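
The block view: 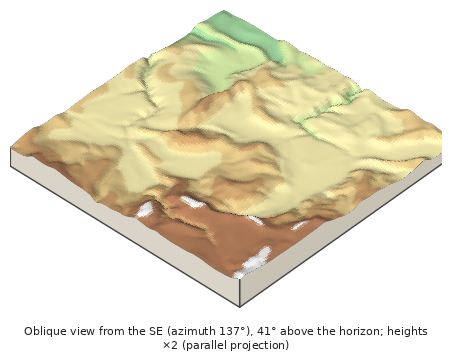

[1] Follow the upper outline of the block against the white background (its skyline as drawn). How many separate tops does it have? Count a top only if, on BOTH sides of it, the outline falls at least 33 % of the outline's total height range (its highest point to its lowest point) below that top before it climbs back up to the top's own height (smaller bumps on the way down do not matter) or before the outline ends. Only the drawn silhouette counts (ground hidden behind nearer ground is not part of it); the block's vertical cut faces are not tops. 1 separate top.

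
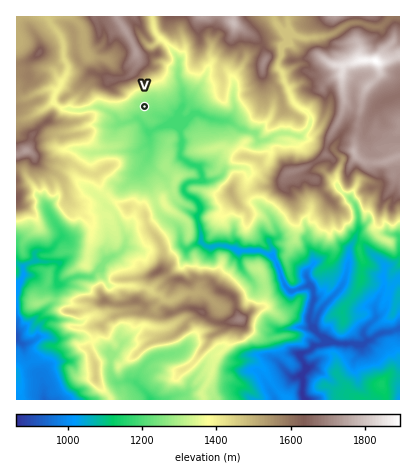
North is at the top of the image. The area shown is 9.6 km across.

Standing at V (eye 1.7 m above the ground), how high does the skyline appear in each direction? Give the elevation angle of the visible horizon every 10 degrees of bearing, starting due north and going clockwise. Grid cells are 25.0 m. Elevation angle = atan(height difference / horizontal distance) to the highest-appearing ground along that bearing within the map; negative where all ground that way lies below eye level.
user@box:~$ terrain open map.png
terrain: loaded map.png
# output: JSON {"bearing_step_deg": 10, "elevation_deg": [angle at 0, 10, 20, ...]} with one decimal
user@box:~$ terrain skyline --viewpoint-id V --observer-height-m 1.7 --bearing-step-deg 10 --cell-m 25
{"bearing_step_deg": 10, "elevation_deg": [21.4, 18.9, 15.3, 10.3, 9.6, 9.4, 6.9, 8.3, 6.6, 5.7, 5.3, 5.6, 5.9, 4.1, 3.3, 1.7, 3.9, 4.5, 3.9, 3.9, 2.9, 6.1, 4.7, 4.8, 6.3, 8.7, 8.4, 6.5, 10.4, 18.8, 22.3, 22.6, 24.6, 26.2, 26.6, 24.7]}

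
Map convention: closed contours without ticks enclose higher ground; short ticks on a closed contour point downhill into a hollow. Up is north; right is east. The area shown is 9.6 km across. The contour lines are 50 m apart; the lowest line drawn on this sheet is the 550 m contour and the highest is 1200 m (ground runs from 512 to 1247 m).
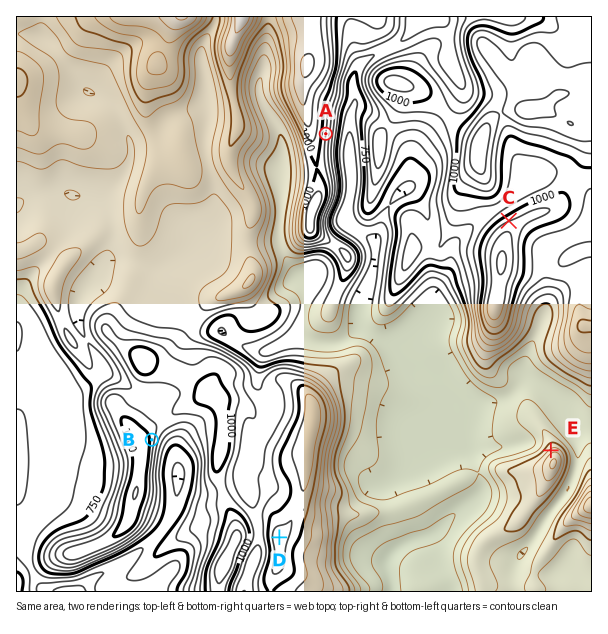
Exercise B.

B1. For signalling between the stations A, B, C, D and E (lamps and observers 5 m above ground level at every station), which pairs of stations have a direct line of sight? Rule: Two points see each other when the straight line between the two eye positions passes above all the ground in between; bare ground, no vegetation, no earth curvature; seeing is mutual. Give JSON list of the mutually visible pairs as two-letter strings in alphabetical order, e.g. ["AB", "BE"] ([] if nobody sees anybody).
["AC", "AE", "BD", "DE"]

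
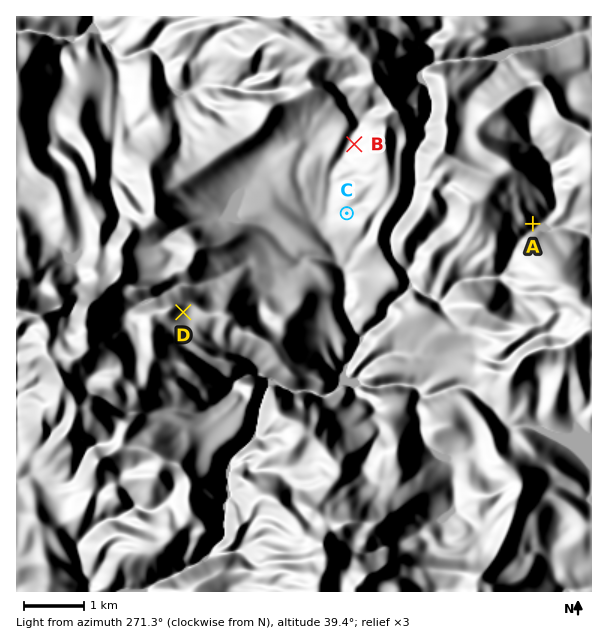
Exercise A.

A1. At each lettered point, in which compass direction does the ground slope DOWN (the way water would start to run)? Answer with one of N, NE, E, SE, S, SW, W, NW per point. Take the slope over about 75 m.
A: SE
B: W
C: W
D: SE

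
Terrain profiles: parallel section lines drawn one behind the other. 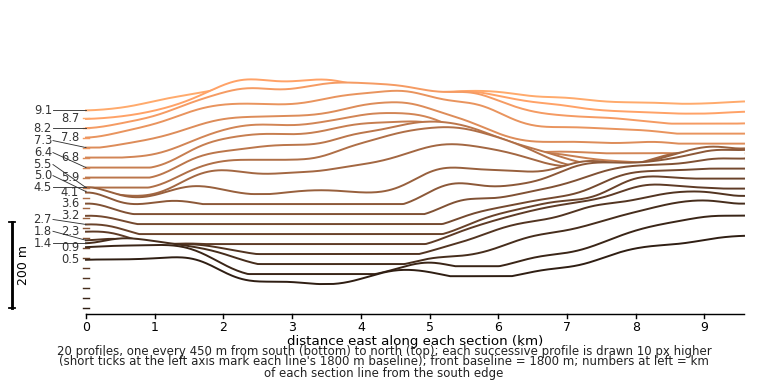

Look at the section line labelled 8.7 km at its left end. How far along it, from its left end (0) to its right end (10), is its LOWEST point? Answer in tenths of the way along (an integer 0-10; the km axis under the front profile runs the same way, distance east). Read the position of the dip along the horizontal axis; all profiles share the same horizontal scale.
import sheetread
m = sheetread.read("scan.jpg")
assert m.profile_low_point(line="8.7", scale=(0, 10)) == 0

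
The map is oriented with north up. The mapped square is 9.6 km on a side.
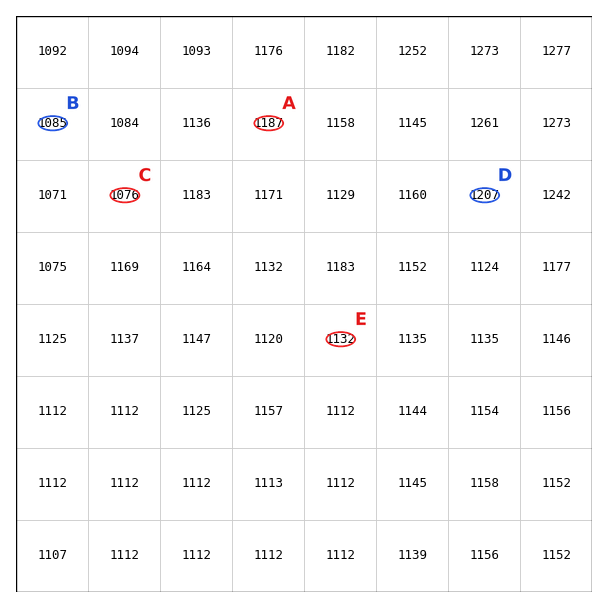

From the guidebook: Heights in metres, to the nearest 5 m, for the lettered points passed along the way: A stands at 1185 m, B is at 1085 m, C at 1075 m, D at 1205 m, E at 1130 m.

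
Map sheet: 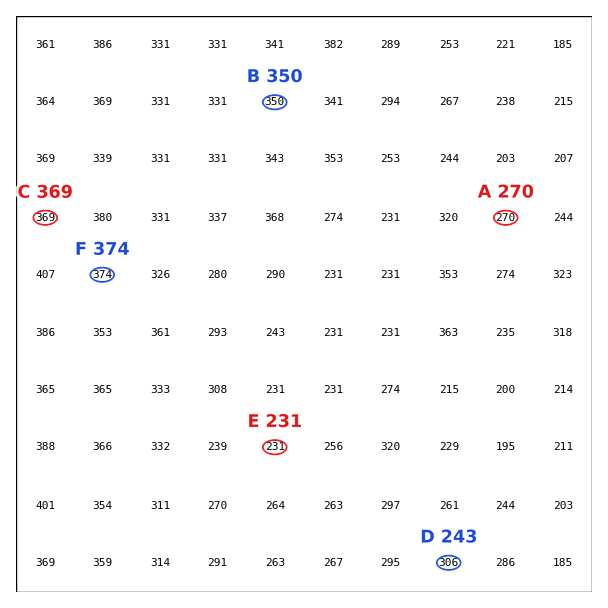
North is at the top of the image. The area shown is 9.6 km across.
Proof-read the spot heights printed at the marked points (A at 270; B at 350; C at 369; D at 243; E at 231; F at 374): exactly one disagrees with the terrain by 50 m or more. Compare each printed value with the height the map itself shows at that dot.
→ D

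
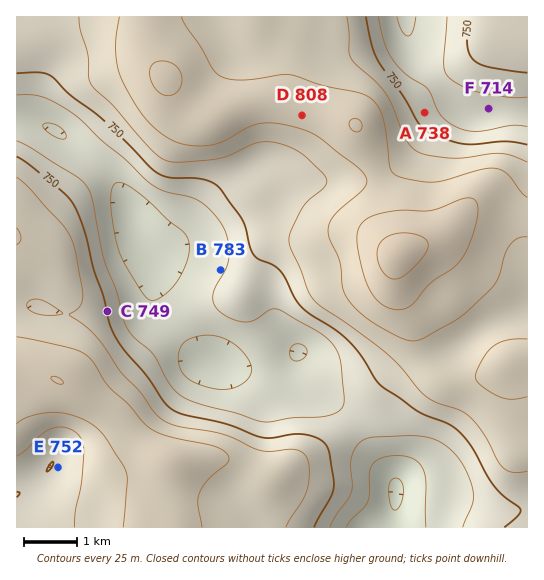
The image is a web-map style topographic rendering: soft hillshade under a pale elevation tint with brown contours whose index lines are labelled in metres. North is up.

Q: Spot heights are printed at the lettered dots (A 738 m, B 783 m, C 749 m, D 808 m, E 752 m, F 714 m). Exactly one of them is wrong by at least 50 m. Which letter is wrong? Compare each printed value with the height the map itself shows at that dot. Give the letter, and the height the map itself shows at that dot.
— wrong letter B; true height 721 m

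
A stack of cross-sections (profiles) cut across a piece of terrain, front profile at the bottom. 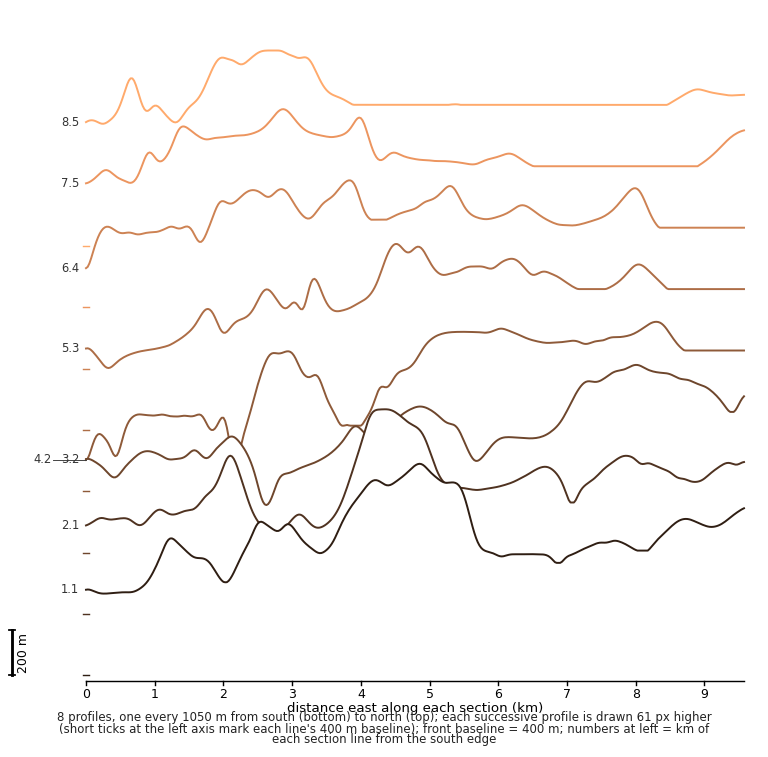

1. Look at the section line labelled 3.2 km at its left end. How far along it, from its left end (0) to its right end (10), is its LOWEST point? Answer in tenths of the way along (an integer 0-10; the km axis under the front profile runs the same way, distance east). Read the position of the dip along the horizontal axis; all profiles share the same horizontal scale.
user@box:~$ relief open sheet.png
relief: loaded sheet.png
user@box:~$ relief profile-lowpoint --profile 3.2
3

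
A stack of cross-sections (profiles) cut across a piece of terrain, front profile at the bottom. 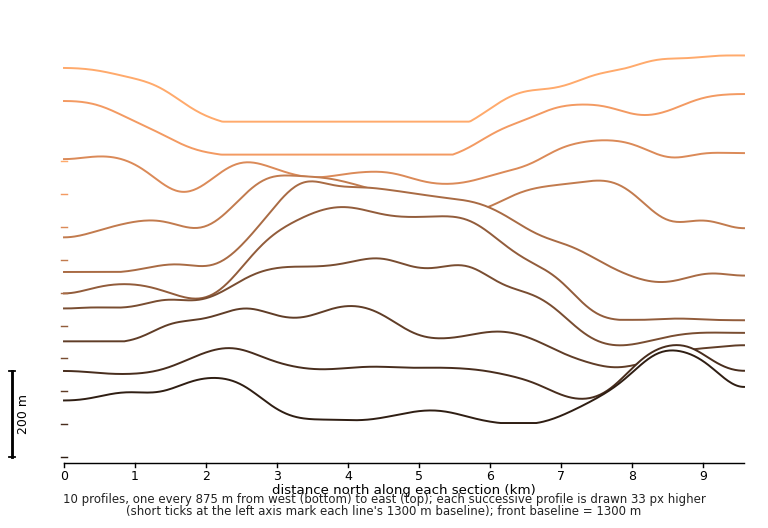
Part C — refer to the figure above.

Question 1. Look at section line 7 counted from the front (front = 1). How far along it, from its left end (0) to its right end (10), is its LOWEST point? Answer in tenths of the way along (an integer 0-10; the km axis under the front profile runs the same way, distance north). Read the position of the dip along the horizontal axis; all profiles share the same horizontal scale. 0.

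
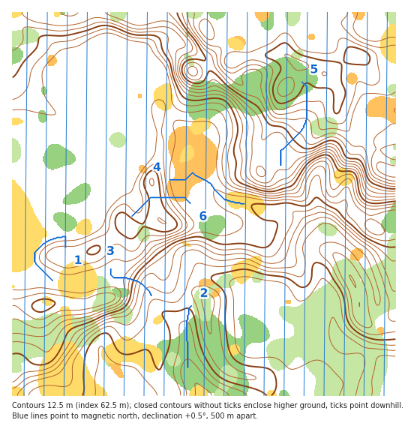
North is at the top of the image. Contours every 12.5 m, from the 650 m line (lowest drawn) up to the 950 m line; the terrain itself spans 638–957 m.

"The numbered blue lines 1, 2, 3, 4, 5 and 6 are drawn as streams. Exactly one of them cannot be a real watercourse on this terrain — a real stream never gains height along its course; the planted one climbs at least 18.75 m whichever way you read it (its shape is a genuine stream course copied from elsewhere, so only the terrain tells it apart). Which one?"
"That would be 6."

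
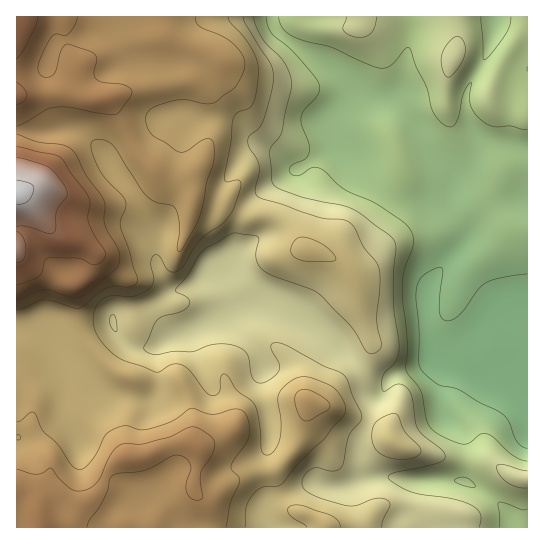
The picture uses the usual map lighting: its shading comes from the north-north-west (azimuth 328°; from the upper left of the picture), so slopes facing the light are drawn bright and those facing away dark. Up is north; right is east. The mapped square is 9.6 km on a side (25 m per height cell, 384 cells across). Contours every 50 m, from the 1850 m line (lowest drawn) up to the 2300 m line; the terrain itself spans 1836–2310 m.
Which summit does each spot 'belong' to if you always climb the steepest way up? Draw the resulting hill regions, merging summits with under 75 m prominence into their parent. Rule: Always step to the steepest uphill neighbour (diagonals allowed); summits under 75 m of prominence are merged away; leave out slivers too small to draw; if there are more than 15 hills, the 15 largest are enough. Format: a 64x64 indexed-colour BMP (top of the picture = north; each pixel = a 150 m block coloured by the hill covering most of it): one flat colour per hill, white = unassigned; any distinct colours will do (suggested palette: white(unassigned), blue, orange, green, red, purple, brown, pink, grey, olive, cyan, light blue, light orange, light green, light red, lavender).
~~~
<image width="64" height="64" href="data:image/bmp;base64,Qk12CAAAAAAAAHYAAAAoAAAAQAAAAEAAAAABAAQAAAAAAAAIAAATCwAAEwsAABAAAAAAAAAA////ALR3HwAOf/8ALKAsACgn1gC9Z5QAS1aMAMJ34wB/f38AIr28AM++FwDox64AeLv/AIrfmACWmP8A1bDFACIiIiIiIiIiIiIiIiIiIiERERERERERERERERERERERIiIiIiIiIiIiIiIiIiIiIREREREREREREREREREREREiIiIiIiIiIiIiIiIiIiIhERERERERERERERERERERESIiIiIiIiIiIiIiIiIiIiIRERERERERERERERERERERIiIiIiIiIiIiIiIiIiIiIiIREREREREREREREREREREiIiIiIiIiIiIiIiIiIiIiIiIhIiIRERERERERERERESIiIiIiIiIiIiIiIiIiIiIiIiIiIiIRERERERERERERIiIiIiIiIiIiIiIiIiIiIiIiIiIiIREREREREREREREiIiIiIiIiIiIiIiIiIiIiIiIiIiIhERERERERERERESIiIiIiIiIiIiIiIiIiIiIiIiIiIiERERERERERERERIiIiIiIiIiIiIiIiIiIiIiIiIiIiIREREREREREREREiIiIiIiIiIiIiIiIiIiIiIiIiIiIhERERERERERERESIiIiIiIiIiIiIiIiIiIiIiIiIiIiIRERERERERERERIiIiIiIiIiIiIiIiIiIiIiIiIiIiIhEREREREREREREiIiIiIiIiIiIiIiIiIiIiIiIiIiIiERERERERERERESIiIiIiIiIiIiIiIiIiIiIiIiIiIiIhERERERERERERIiIiIiIiERESIiIiIiIiIiIiIiIiIiEREREREREREREiIiIiIhEREREiIiIiIiIiIiIiIiIiERERERERERERESIiIiIhERERESIiIiIiIiIiIiIiIiERERERERERERERIiIiIhERERERIiIiIiIiIiIiIiIiIREREREREREREREiIiIhEREREREiIiIiIiIiIiIiIiIRERERERERERERESIiIhERERERESIiIiIiIiIiIiIiIRERERERERERERERIiIiERERERERIiIiIiIiIiIiIiIhEREREREREREREREiIiERERERERESIiIiIiIiIiIiIhERERERERERERERESIiIRERERERERESIiIiIiIiIiIhERERERERERERERERERERERERERERERERIiIiIiIiIhERERERERERERERERERERERERERERERERERIiIiIiIRERERERERERERERERERERERERERERERERERERIiIiERERERERERERERERERERERERERERERERERERERERERERERERERERERERERERERERERERERERERERERERERERERERERERERERERERERERERERERERERERERERERERERERERERERERERERERERERERERERERERERERERERERERERERERERERERERERERERERERERERERERERERERERERERERERERERERERERERERERERERERERERERERERERERERERERERERERERERERERERERERERERERERERERERERERERERERERERERERERERERERERERERERERERERERERERERERERERERERERERERERERERERERERERERERERERERERERERERERERERERERERERERERERERERERERERERERERERERERERERERERERERERERERERERERERERERERERERERERERERERERERERERERERERERERERERERERERERERERERERERERERERERERERERERERERERERERERERERERERERERERERERERERERERERERERERERERERERERERERERERERERERERERERERERERERERERERERERERERERERERERERERERERERERERERERERERERERERERERERERERERERERERERERERERERERERERERERERERERERERERERERERERERERERERERERERERERERERERERERERERERERERERERERERERERERERERERERERERERERERETMRERERERERERERERERERERERERERERERERERERERETMzMRERERERERERERERERERERERERERERERERERERETMzMzERERERERERERERERERERERERERERERERERERETMzMzMxEREREREREREREREREREREREREREREREzMzMzMzMzMzMRERERERERERERERERERERERERERERETMzMzMzMzMzMzMRERERERERERERERERERERERERERERMzMzMzMzMzMzMxEREREREREREREREREREREREREREREzMzMzMzMzMzMzERERERERERERERERERERERERERERETMzMzMzMzMzMzMRERERERERERERERERERERERERERERMzMzMzMzMzMzMREREREREREREREREREREREREREREREzMzMzMzMzMzMxERERERERERERERERERERERERERERETMzMzMzMzMzMzERERERERERERERERERERERERERERERMzMzMzMzMxEREREREREREREREREREREREREREREREREzMzMzMzMxERERERERERERERERERERERERERERERERETMzMzMzMzERERERERERERERERERERERERERERERERERMzMzMzMzEREREREREREREREREREREREREREREREREREzMzMzMzMRERERERERERERERERERERERERERERERERETMzMzMzMxERERERERERERERERERERERERERERERERER"/>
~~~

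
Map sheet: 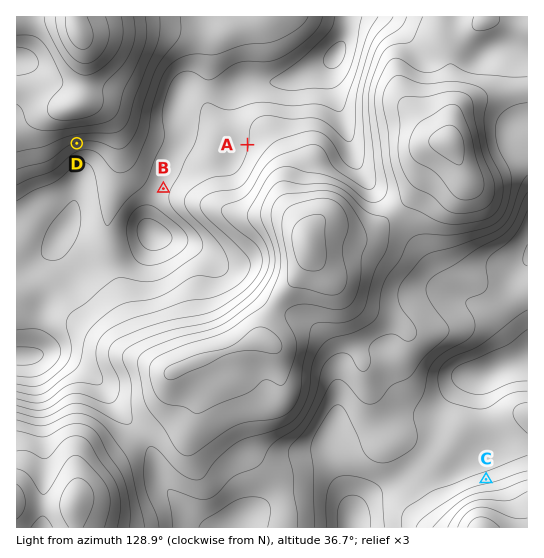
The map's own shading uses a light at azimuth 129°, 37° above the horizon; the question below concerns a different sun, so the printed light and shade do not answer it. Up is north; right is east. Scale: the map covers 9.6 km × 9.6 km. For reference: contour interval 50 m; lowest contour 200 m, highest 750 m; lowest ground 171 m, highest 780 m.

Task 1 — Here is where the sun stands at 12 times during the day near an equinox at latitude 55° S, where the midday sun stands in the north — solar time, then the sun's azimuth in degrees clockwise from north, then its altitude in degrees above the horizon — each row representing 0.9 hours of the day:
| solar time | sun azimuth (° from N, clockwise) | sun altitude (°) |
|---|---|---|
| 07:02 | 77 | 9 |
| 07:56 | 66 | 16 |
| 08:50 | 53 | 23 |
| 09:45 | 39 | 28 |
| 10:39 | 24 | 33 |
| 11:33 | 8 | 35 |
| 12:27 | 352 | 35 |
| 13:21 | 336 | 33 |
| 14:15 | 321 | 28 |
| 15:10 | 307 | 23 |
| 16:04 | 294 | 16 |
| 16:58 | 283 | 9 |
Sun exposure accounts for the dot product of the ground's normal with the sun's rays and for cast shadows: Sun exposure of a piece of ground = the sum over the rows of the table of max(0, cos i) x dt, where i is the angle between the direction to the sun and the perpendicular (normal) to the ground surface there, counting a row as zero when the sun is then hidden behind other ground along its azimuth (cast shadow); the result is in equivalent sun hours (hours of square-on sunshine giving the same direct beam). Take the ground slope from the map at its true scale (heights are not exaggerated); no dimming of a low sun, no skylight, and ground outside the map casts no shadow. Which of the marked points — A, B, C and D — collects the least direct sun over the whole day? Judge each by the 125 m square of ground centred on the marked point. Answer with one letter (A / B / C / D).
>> C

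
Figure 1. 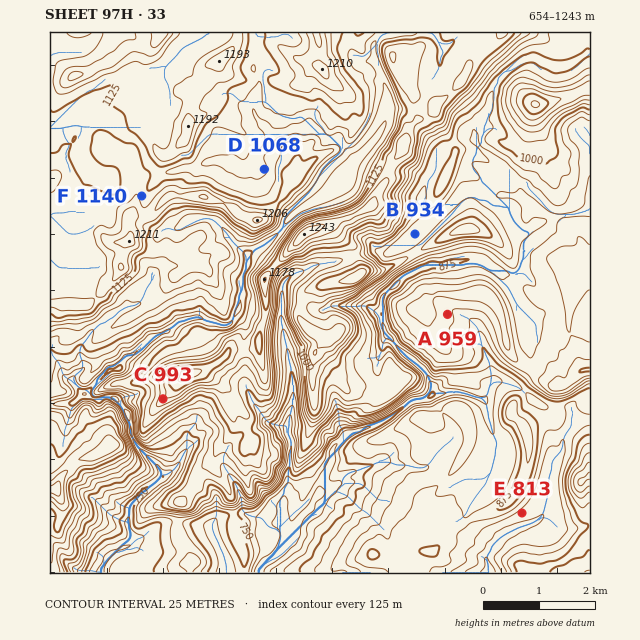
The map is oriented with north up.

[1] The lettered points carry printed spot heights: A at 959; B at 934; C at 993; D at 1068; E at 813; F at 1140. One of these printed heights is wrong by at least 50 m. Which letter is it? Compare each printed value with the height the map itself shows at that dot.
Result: C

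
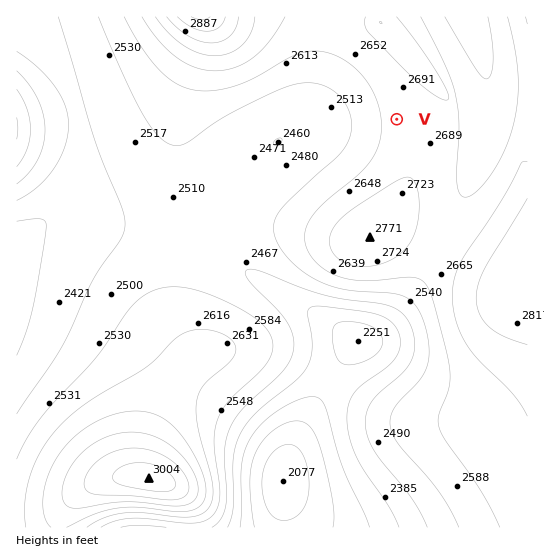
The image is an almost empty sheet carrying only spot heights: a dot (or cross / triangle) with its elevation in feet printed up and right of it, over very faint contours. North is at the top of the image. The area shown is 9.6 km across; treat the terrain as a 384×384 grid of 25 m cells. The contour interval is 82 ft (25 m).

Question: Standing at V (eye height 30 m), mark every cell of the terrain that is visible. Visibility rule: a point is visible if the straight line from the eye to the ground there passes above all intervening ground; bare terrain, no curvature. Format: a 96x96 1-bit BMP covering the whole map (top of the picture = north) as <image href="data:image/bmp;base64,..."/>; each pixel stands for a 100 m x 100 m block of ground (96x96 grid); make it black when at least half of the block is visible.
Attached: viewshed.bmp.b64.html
<image width="96" height="96" href="data:image/bmp;base64,Qk2+BAAAAAAAAD4AAAAoAAAAYAAAAGAAAAABAAEAAAAAAIAEAAATCwAAEwsAAAIAAAAAAAAA////AAAAAAAAAAAAAAAAAAAAAAQAAAAAAAAAAAAAAAAAAAAAAAAAAAAAAAAAAAAAAAAAAAAAAAAAAAAAAAAAAAAAAAAAAAAAMAAAAAAAAAAAAAAA8AAAAAAAAAAAAAAD+AAAAAAAAAAAAAAf+AAAAAAAAAAAAAD/8AAAAAAAAAAAAB//8AAAAAAAACAAAf//8AAAAAAAAGAAB///8AAAAAAAAMAAD///8AAAAAAAAcAAH///8AAAAAAAA8AAP///8AAAAAAAD4AAP///8AAAAAAAP4AAf///8AAAAAAA/wAA////8AAAAAAA/wAA////8AAAAAAA/wAA////8AAAAAAA/gAB////+AAAAAAA/gAB////+AAAAAAA/AAB////+AAAAAAAfAAB////+AAAAAAAeAAB////+AAAAAAAeAAA////+AAAAAAAeAAA////+AAAAAAAcAAAf///+AAAAAAAcAAAH////gAAAAAAYAAAD////8AAAAAAYAAAA////+AAAAAAYAAAAf///+AAAAAAQAAAAH////AAAAAAQAAAAD////AAAAAAQAAAAA////AAAAAAQAAAAA////AAAAAAwAAAAA////AAAAAA4AAAAA////AAAAAA8AAAAA///+AAAAAA/AAAAB///+AAAAAA/gAAAD///+AAAAAA/wAAAD///8AAAAAB/8AAAH///8AAAAAB/+AAAP///4AAAAAB//AAAf///4AAAAAB//gAAf///4AAAAAB//wAA////4AAAAAB//4AB////4AAAAAB//4AD////4AAAAAB//8AH////4AAAAAB//8AP////4AAAAAB//8Af////8AAAAAB//8A/////8AAAAAB//8D/////+AAB8AB//8D//////gAP/wB///AP/////+D//8B///gA/////////+B///wAD/////////B///4AAP////////h///4AAD////////x///8AAB////////4///+AAB////////8P//+AAB////////8H///AAB////////8H///AAB////////8D///gAB////////+B///gAB////////+A///gAB////////+A///gAB////////+Af//wAB////////+Af//wAB////////+AP//wAB////////+AP//wAB////////+AH//gAB////////+AH//gAA////////+AH//gAA////////+AD//gAAf///////+AD//AAAf///////+AD//AAAP///////4AD/+AAAH///////wAD/8AAAD///////gAD/4AAAB///////AAD/wAAAA//////+AAD/gAAAAf/////8AgD/AAAAAf/////4BAD+AAAAAP/////4DAH8AAAAAP/////wCAH8AAAAAP/////gGAH8AAAAAP/////AMAP8AAAAAP////+AYAP8AAAAAP////8A4AP8AAAAAP////4AwAP8AAAAAP////4BgAP8AAAAAP////4DAAP8AAAAAf////4HAAf8="/>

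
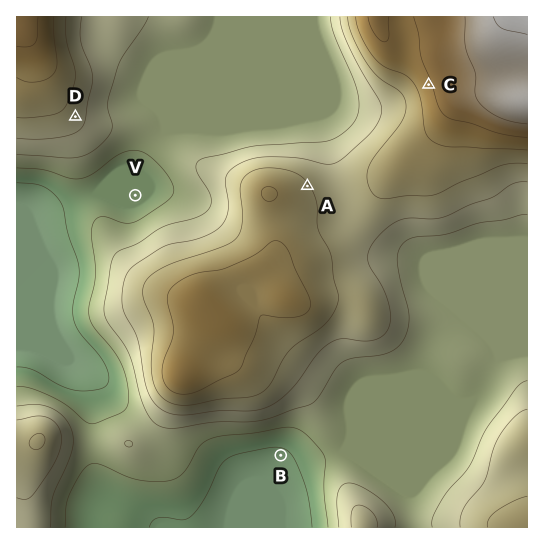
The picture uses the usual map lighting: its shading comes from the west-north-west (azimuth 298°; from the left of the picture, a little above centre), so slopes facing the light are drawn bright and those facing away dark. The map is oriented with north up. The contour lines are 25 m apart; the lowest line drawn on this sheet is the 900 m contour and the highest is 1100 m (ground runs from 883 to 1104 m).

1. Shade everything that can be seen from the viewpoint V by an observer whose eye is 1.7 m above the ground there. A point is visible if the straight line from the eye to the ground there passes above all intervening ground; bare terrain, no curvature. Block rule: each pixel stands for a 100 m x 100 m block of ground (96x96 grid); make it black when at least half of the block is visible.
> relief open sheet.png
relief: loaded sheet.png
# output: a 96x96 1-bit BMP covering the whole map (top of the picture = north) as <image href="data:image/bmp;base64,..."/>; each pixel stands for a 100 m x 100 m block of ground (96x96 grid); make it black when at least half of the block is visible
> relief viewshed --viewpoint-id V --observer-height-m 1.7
<image width="96" height="96" href="data:image/bmp;base64,Qk2+BAAAAAAAAD4AAAAoAAAAYAAAAGAAAAABAAEAAAAAAIAEAAATCwAAEwsAAAIAAAAAAAAA////AAAAAAAAAAAAAAAAAAAAAAAAAAAAAAAAAAAAAAAAAAAAAAAAAAAAAAAAAAAAAAAAAAAAAAAAAAAAAAAAAAAAAAAAAAAAAAAAAAAAAAAAAAAAAAAAAAAAAAAAAAAAAAAAAAAAAAAAAAAAAAAAAAAAAAAAAAAAAAAAAAAAAAAAAAAAAAAAAAAAAAAAAAAAAAAAAAAAAAAAAAAAAAAAAAAAAAAAAAAAAAAAAAAAAAAAAAAAAAAAAAAAAAAAAAAAAAAAAAAAAAAAAAAAAAAAAAAAAAAAAAAAAAAAAAAAAAAAAAAAAAAAAAAAAAAAAAAAAAAAAAAAAAAAAAAAAAAAAAAAAAAAAAAAAAAAAAAAAAAAAAAAAAAAAAAAAAAAAAAAAAAAAAAAAAAAAAAAAAAAAAAAAAAAAAAAAAAAAAAAAAAAAAAAAAAAAAAAAAAAAAAAAAAAAAAAAAAAAAAAAAAAAAAAAAAAAAAAAAAAAAAAAAAAAAAAAAAAAAAAAAAAAAAAAAAAAAAAAAAAAAAAAAAAAAAAAAAAAAAAAAAAAAAAAAAAAAAAAAAAAAAAAAAAAAAAAAAAAAAAAAAAAAAAAAAAAAAAAAAAAAAAAAAAAAAAAAAAAAAAAAAAAAAAAAAAAAAAAAAAAAAAAAAAAAAAAAAAAAAAAAAAAAAAAAAAAAAAAAAAAAAAAAAAAAAAAAAAAAAAAAAAAAAAAAAAAAAAAAAAAAAAAAAAAAAAAAAAAAAAAAAAAAAOAAAAAAAAAAAAAAH/gAAAAAAAAAAAAAf/4AAAAAAAAAAAAA//+AAAAAAAAAAAAA///wAAAAAAAAAAAB///+AAAAAAAAAAAB////AAAAAAAAAAAD////gAAAAAAAAAAD////gAAAAAAAAAAH////gAAAAAAAAAAP////gAAAAAAAAAAP////gAAAAAAAAAAP////gAAAAAAAAAAf////gAAAAAAAAAAf////gAAAAAAAAAAf////gAAAAAAAAAB/////gAAAAAAAAAD/////gAAAAAAAAAH/////gAAAAAAAAAP/////AAAAAAAAAAP/////AAAAAAAAAAf///4OAAAAAAAADA////gAAAAAAAAAD////+AAAAAAAAAAD////wAAAAAAAAAAD////AAAAAAAAAAAD////AAAAAAAAAAAD///+AAAAAAAAAAAB///4AAAAAAAAAAAB//AAAAAAAAAAAAAB//AAAAAAAAAAAAAB/+AAAAAAAAAAAAAB/+AAAAAAAAAAAAAAf+AAAAAAAAAAAAAAB+AAAAAAAAAAAAAAB/AAAAAAAAAAAAAAB/AAAAAAAAAAAAAAB/AAAAAAAAAAAAAAB+AAAAAAAAAAAAAABwAAAAAAAAAAAAAAAAAAAAAAAAAAAAAAAAAAAAAAAAAAAAAAAAAAAAAAAAAAAAAAAAAAAAAAAAAAAAAAAAAAAAAAAAAAAAAAAAAAAAAAAABAAAAAAAAAAAAAAADAAAAAAAAAAAAAAAHAAAAAAAAAAAAAAAGAAAAAAAAAAAAAAAOAAAAA="/>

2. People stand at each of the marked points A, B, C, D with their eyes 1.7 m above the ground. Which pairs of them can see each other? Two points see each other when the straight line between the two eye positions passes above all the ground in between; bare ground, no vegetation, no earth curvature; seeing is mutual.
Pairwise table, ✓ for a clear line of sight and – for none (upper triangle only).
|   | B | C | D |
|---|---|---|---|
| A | – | ✓ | – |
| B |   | – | – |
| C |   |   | ✓ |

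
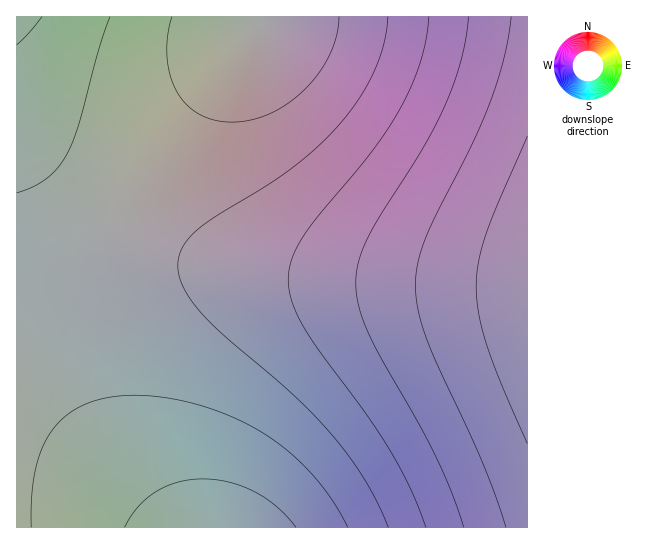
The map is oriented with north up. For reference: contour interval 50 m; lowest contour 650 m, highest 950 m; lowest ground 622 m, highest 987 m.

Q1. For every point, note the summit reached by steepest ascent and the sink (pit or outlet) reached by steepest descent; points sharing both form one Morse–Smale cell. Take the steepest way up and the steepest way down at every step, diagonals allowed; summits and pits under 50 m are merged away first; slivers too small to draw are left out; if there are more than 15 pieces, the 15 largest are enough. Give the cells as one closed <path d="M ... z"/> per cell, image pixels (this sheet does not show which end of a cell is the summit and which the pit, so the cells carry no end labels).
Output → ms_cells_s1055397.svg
<path d="M111 221l-22 34-16 35-10 40 0 35 8 28 22 40 38 48 42 47 355-1-1-243-158-4-80-5-44-6-30-5-46-13-34-15z"/><path d="M527 16l-266 0-2 9-86 108-62 88 24 15 34 15 46 13 30 5 44 6 80 5 158 4z"/><path d="M259 16l-242 0-1 110 20 29 34 36 36 28 5 1 62-87 86-108z"/><path d="M17 127l-1 362 33 3 25 7 24 9 39 20 34 0-52-62-34-45-14-28-8-28 0-35 6-28 20-47 22-34-41-30-34-36z"/><path d="M30 489l-14 1 1 38 119-1-58-27z"/>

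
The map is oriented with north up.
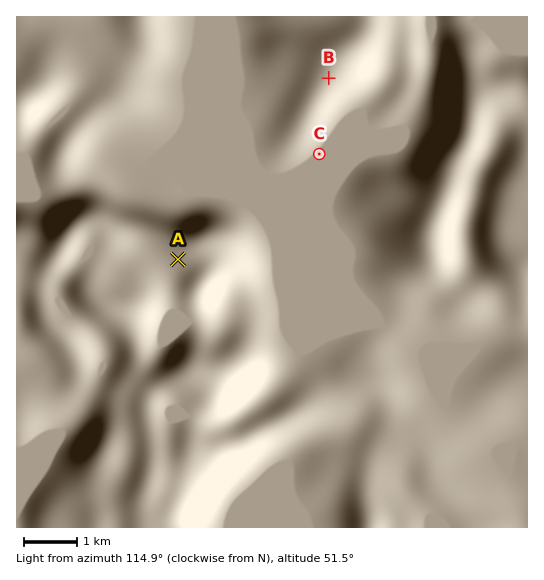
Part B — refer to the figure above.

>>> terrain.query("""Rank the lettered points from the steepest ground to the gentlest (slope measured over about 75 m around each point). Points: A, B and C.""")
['B', 'A', 'C']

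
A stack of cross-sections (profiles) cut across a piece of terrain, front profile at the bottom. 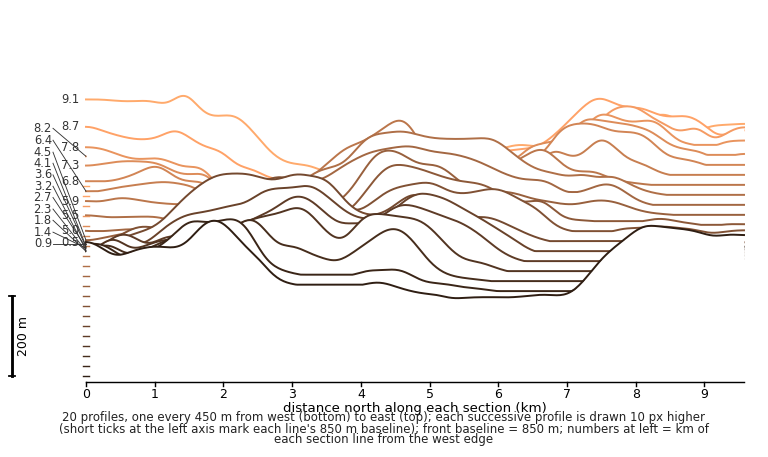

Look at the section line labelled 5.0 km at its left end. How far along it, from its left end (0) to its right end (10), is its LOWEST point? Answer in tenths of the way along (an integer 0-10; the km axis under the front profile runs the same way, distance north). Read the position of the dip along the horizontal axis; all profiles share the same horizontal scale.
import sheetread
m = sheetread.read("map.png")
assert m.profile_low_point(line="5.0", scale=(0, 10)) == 0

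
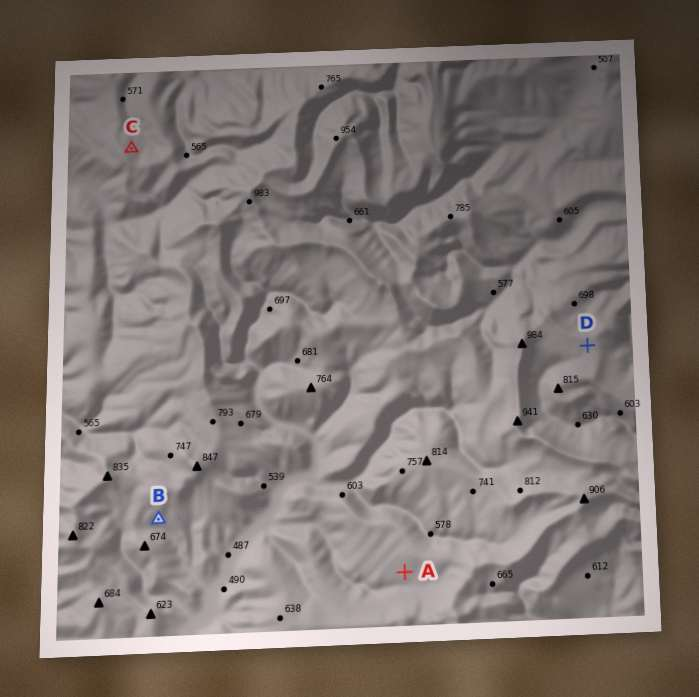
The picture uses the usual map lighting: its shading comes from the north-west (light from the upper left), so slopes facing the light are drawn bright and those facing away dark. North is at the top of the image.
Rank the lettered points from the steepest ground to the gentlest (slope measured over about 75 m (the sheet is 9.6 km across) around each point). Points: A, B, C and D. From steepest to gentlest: B C A D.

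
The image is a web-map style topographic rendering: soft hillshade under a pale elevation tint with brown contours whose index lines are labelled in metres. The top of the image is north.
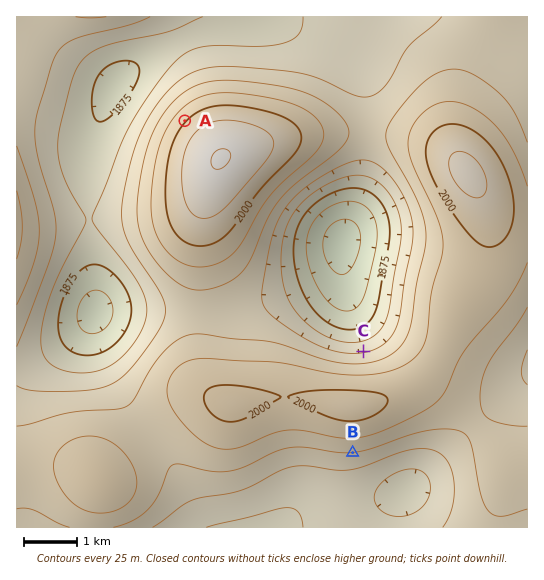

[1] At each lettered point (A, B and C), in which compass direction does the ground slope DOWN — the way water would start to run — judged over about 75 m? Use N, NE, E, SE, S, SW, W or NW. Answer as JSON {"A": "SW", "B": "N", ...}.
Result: {"A": "NW", "B": "S", "C": "N"}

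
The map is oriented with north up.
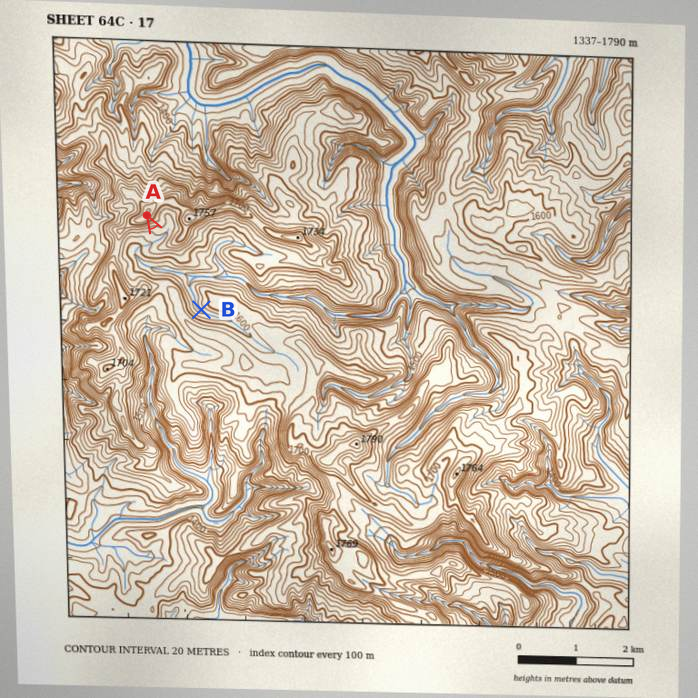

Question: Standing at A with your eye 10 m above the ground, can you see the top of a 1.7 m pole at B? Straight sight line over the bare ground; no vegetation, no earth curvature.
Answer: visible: true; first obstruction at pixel None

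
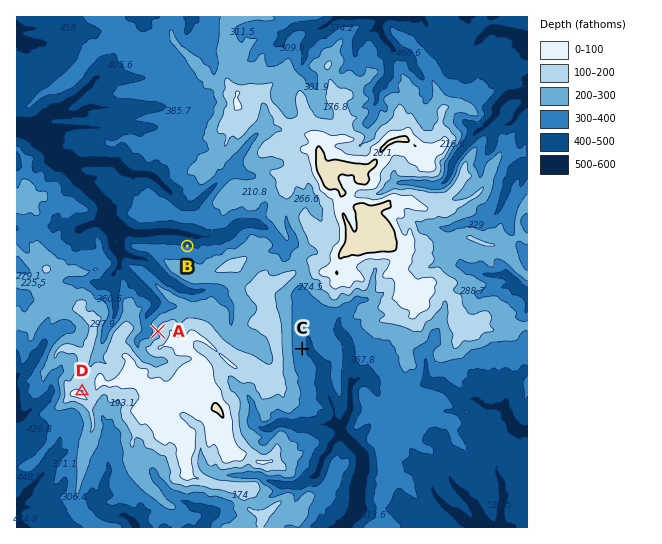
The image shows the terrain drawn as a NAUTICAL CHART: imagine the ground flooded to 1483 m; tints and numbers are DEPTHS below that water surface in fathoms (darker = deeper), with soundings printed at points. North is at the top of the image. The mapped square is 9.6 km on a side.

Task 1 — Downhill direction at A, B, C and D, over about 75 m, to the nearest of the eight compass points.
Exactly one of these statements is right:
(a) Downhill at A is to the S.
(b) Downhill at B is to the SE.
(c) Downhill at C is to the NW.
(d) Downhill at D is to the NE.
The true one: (d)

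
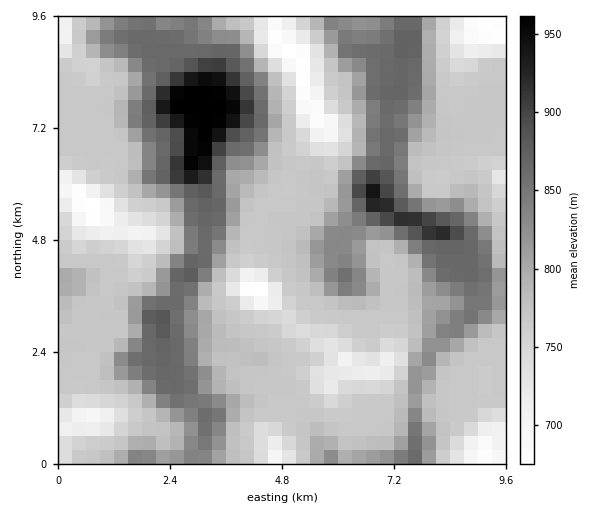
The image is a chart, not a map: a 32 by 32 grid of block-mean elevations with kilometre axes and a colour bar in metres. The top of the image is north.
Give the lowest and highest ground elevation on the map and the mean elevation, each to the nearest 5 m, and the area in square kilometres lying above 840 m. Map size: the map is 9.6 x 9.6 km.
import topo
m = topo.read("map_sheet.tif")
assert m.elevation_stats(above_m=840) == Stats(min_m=675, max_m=960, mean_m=795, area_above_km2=23.1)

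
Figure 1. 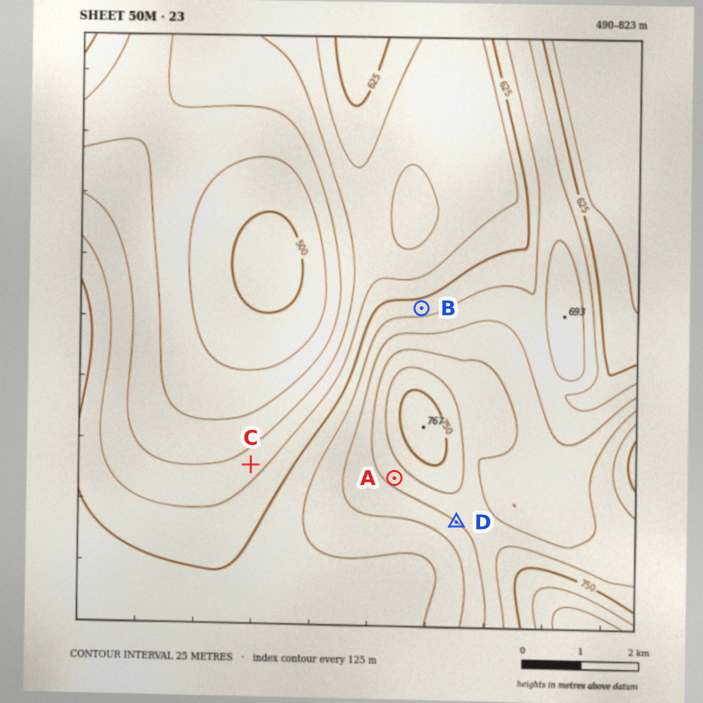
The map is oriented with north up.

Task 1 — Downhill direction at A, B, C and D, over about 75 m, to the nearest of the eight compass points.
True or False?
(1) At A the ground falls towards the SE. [False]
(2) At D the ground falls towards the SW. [True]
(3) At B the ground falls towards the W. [False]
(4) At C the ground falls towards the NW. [True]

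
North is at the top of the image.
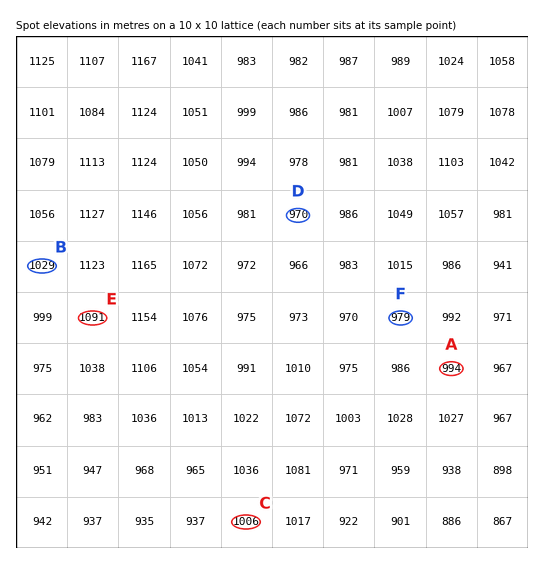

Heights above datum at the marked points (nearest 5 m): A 995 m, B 1030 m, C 1005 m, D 970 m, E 1090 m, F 980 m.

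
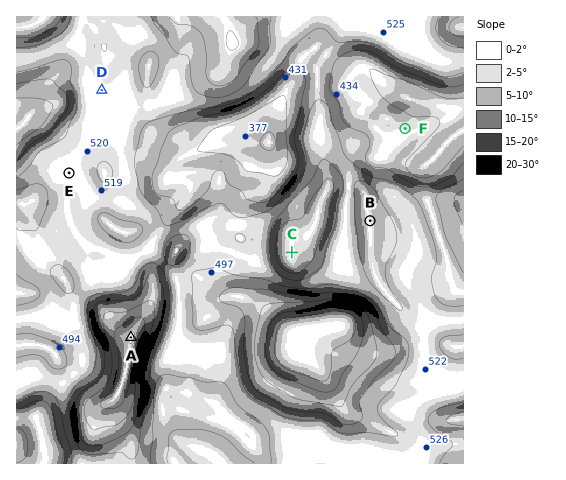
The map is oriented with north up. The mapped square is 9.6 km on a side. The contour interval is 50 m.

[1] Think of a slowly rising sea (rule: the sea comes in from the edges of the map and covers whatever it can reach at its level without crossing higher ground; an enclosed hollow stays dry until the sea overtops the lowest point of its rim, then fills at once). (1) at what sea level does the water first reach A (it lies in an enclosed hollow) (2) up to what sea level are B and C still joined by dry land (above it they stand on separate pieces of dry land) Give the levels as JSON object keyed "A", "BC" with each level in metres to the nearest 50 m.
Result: {"A": 500, "BC": 550}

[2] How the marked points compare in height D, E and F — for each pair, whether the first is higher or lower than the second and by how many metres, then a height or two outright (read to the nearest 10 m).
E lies higher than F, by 110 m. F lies lower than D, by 110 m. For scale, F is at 420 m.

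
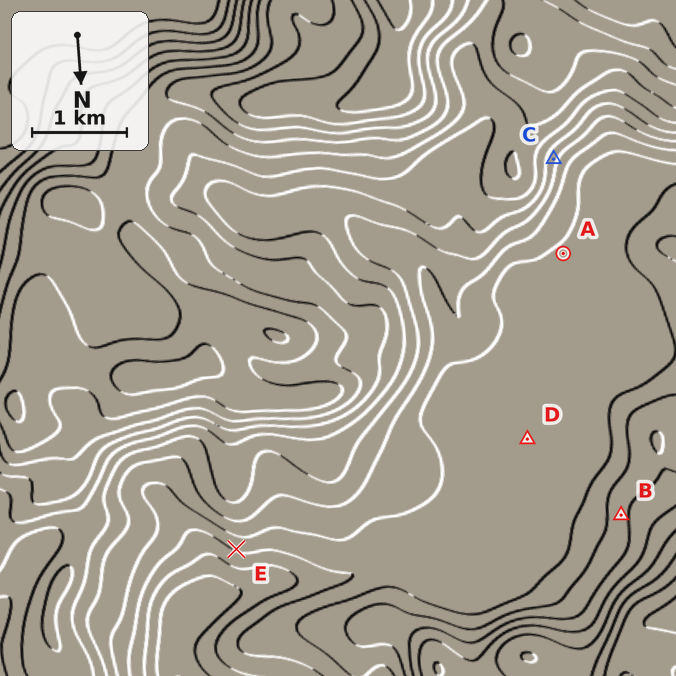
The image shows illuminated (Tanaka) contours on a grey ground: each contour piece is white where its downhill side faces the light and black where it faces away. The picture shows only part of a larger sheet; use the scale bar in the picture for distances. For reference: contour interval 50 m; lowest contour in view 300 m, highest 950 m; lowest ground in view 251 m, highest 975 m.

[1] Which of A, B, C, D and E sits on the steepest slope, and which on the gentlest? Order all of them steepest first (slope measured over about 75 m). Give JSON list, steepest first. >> ["C", "E", "B", "A", "D"]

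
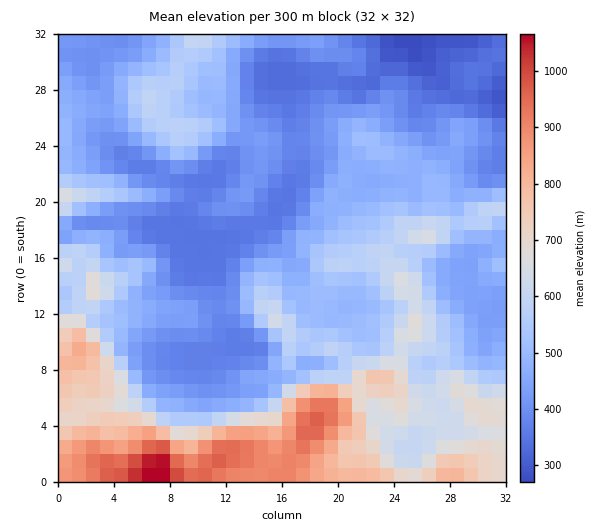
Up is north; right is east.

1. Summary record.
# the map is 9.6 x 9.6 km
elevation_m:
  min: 260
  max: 1080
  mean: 520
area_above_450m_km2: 55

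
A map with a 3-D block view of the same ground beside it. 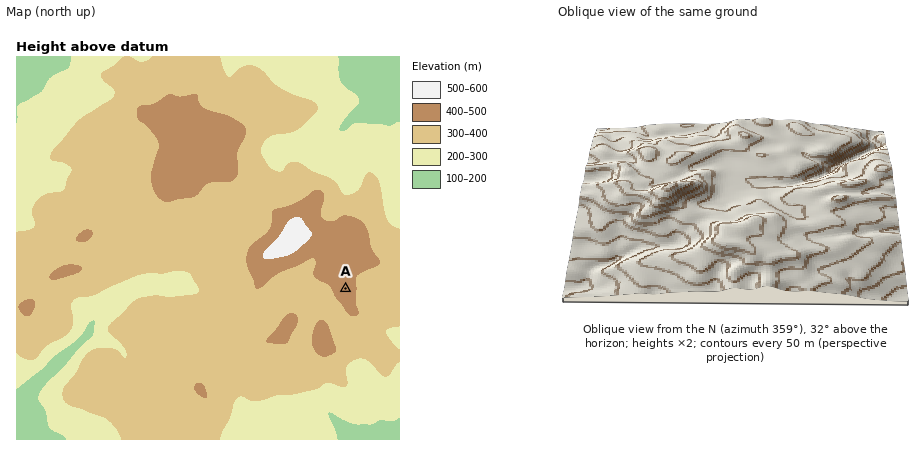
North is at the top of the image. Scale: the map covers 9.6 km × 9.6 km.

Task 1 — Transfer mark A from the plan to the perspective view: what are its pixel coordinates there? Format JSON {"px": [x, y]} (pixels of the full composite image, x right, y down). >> {"px": [628, 172]}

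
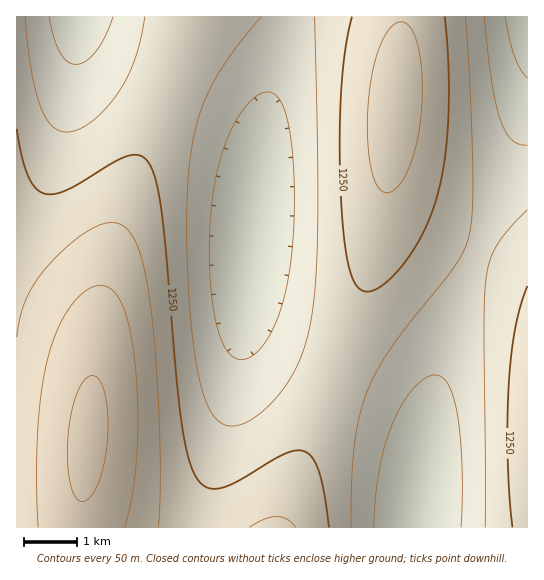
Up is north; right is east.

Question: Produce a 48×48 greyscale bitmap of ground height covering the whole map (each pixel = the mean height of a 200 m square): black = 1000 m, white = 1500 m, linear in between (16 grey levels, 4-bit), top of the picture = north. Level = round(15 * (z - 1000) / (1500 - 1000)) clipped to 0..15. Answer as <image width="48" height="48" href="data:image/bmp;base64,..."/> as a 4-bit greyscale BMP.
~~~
<image width="48" height="48" href="data:image/bmp;base64,Qk32BAAAAAAAAHYAAAAoAAAAMAAAADAAAAABAAQAAAAAAIAEAAATCwAAEwsAABAAAAAAAAAAAAAAABEREQAiIiIAMzMzAERERABVVVUAZmZmAHd3dwCIiIgAmZmZAKqqqgC7u7sAzMzMAN3d3QDu7u4A////AJq7zMy7qpmYiIiZmZmYh3ZVQzMzRFZneJq7zMy7upmYiIiImZmYh3ZVRDMzRFZniJq7zMzLuqmYiIiIiZmIh3ZVRDMzRFZniJq7zMzLuqmYiIiIiIiIh3ZVRDMzRFZniJq7zMzLuqmIh3d4iIiIh3ZVRDMzRFZniJq7zMzLuqmIh3d3eIiId3ZVRDMzRFZniJq7zMzMuqmId3d3d4iId3ZVREM0RFZniJq7zMzMuqmId3d3d3d3d3ZlVEQ0RFZniJq7zMzMuqmId2Zmd3d3d3ZlVERERFZniJq7zMzMuqmId2ZmZnd3d3ZlVERERFZniJq7zMzMuqmHdmZmZmd3d3ZlVURERVZniJq7zMzMuqmHdmZmZmZ3d3ZmVURERVZniJq7zMzMuqmHdmVVVmZ3d3ZmVVRERVZniJq7zMzMuqmHZlVVVWZnd3dmZVVEVVZniJqrvMzLuqmHZlVVVVZmd3dmZVVVVVZniJqrvMzLuqmHZlVVVVZmd3d2ZlVVVVZniJqru8zLupmHZlVERVVmd3d2ZlVVVVZniJqru7y7upmHZVRERVVmZ3d3ZmVVVVZneJmqu7u7upiHZVRERFVmZ3d3dmZVVWZneJmqu7u7qpiHZVRERFVWZ3d3dmZlVWZneJmqq7u7qpiHZVREREVWZ3d3d2ZmZmZneJmaqru7qph3ZUREREVWZ3d3d3ZmZmZnd5maqqu6qph3ZURDREVWZ3eId3dmZmZmd5mZqqqqqZh2ZURDNERWZ3eIh3d2ZmZmd5mZmqqqqZh2ZUQzNERWZ3iIiHd2ZmZmd5mZmaqqmZh2ZUQzM0RWZ3iIiId3ZmZmZ4iZmZmpmYh2ZUQzM0RWZ3iIiIh3ZmZmZ4iImZmZmYh2ZUQzM0RVZ3iIiIh3dmZmZoiIiZmZmYh2ZUQzM0RVZ3iJmIiHdmZmZoiIiImZmIh2ZUQzM0RVZ3iJmYiHdmZmZoiIiIiJiIh2ZURDM0RVZ4iJmZiHdmZmZoh3iIiIiId2ZVRDM0RVZ4iZmZiId2ZlVod3d4iIiId2ZVRDM0RVZ4iZmZmId2ZVVYd3d3eIiId2ZVRENERVZ4iZmZmId2ZVVYd3d3d3iHd2ZVRERERVZ4iZmZmId2ZVVXd2Znd3d3d2ZVRERERVZ4iZmZmYd2ZVVXdmZmd3d3d2ZlVERERVZ4iZmZmYd2ZVRHdmZmZ3d3d3ZlVERERWZ4iZmpmYd2ZVRHdmZmZnd3d3ZlVUREVWZ4iZmpmYh2VURHZmVWZmd3d3ZmVVREVWZ4iZmpmYh2VURHZlVVVmZ3d3ZmVVVFVWZ4iZmpmYh2VUQ3ZlVVVWZnd3dmZVVVVWZ3iZmpmYh2VUQ3ZVVVVWZnd3dmZVVVVWZ3iZmZmYh2VUM3ZVVVVVZnd3d2ZlVVVWZ3iZmZmYh2VEM3ZVREVVZmd3d3ZmVVVWZ3iJmZmYd2VEM2ZVRERVZmd3d3ZmZVVWZ3iJmZmYd2VEMmZURERFVmd3d3dmZlVmZ3iJmZmYd2VDMmZURERFVmd3d3d2ZmZmZ3iImZmId2VDMg=="/>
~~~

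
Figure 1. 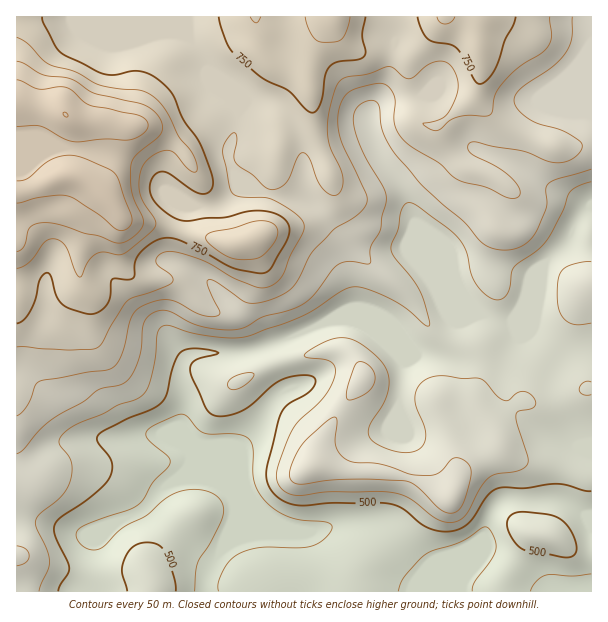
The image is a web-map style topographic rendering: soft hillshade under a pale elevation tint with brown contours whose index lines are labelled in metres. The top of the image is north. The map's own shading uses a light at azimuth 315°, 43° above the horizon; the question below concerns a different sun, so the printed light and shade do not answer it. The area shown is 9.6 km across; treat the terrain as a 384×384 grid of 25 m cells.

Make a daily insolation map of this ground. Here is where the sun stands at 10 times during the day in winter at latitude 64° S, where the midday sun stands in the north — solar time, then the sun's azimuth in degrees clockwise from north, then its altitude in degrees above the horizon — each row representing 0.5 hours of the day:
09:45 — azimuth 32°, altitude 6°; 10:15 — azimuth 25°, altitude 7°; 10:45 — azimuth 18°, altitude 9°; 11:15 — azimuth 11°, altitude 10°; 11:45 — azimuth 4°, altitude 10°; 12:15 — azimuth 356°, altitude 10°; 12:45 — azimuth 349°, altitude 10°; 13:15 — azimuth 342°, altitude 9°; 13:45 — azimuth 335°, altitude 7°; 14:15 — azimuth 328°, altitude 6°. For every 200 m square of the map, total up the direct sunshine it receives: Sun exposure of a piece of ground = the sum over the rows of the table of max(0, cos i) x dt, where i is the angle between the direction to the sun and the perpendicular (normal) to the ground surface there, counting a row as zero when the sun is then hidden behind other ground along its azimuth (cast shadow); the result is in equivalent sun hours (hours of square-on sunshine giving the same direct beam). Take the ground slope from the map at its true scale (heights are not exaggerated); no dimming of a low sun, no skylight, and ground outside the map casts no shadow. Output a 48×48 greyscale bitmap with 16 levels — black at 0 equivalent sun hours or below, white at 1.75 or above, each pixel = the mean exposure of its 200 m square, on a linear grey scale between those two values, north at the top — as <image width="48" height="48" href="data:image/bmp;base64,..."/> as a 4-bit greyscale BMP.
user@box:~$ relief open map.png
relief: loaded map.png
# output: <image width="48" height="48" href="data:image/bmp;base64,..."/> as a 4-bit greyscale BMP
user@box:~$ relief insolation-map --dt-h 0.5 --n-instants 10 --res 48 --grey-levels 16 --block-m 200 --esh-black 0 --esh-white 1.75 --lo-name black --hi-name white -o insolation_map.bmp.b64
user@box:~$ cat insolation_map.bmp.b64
<image width="48" height="48" href="data:image/bmp;base64,Qk32BAAAAAAAAHYAAAAoAAAAMAAAADAAAAABAAQAAAAAAIAEAAATCwAAEwsAABAAAAAAAAAAAAAAABEREQAiIiIAMzMzAERERABVVVUAZmZmAHd3dwCIiIgAmZmZAKqqqgC7u7sAzMzMAN3d3QDu7u4A////AEVEVWZVZndmZmZmZmZmZmVWZmZ3ZVVVVSM0VndmeIhmd3d3dmZmZVVFZmZ3dUMhEkRnmqmHiIdlaIiId3d3ZlRERERXdSAAE5iaqZmaqYZVZ4iIiIh3d2VDEBNFUxABV7qpdmeryoZEVmZmVERWZmVCAAFEMzRXmIdkM1Z5uoZERmZUIAASIzMhAAATR6u7p1QhESNGeZh2ZmZTAAAAAAAAAAEjeszLhkMiIiIjV5q6l2ZAAAAAAAAAE0MhRnd2MlVEREREVnmqhmYxAAAAAAACaIUgARIhEmZmVVVVVFZmZmZVUxASIiNYmYYxABEjRWeHdmZmZVVmZmZ5mGZ4mbzLqIhjEkVmd0aJiIiHd3ZmZmZ5qZmJrN3LmJmFVniHdiNGZmZnd2ZlVVRomph3iamId4h2eIdmZjIiIRIiM1ZSERNXmqhlVmZmZ3dnmGVVVUMhEAAAABMyEBJHm7p1REZkVmZ4l1RERFRDIiIQARIjMRI2m8uVMzVlVmeIhlZlQ2VUMyERIzMzQyIkeaunQ0Z3eIiId3d2ZWVDIRASREM0Z2QhIkaYZVeaqqmHeId3d1MiEQEjRDNFeapzEAJXiaqbu5h3d3dniCIiIhJERDIRATaIZDI2rdhndmVmd3dmeBIiMzRFVBAAAAASaZiK7pZkNFZmd3dmZiNERERFQQAAAAAAAmrOyGZTR4iIdmdlRDRVQyIzAAAAARAAABNmZmUjaGd3ZmZkM0RUIRIhAAACQxAAAAAkVCElh2ZkRWZlQ1VUMkUwAAA1MQAAEhEAEAA3hmZDNGZ2VGVVRWYxEiNTAAAAE0MhABSJdmVFVVZndyNFVVMSV3YwAAACM0RCI2moZmVWZUVpqwEkUyABMzIAAAASNEMzNpuWZmVTIRNqzDISMxAAAAAAASERIzMzRndmZlQgAAFImWQAEhAAAAE1iqhkMzNEQzNmZSIhIyI1d1MQEhESNGm9//7bl2VDRVVVQRI1d2QzWBIjMhJZvMqbzf//+5YyNEVDERJXdVRDRhESMiSLynVEWc3cmGM0VVUyIjVmQ0ZlInUQEliYhUMRR3ZkRUM1iZYyI0RDRodSAJmFV5qXQiEUh2ZURVRnmoUzMzNFiYQQAGe8zLqFIRFJl1VVVVaaqWQjNFeZl0IAAGZ5mXZSABSahmZmVVeql1MiI2iGQyIjRGZlMzMxACfKZmd3ZUaJhkIRI0VDI0aJh0UxEjREM2q4Zmd3dUV3ZUMzVTIiNoq6mDMzWIibvLqYdmd3ZDRVREZnh0ETaZmHd1Z4q97//rl4d2ZmQiRCATaIiHQld3ZmZpq8zv//7bmHdmQyI0UwABNWZnYzNEVmZrz////ty6h3ZkIRNWUwAAI0VVUyISNWZt3//9zMuoZmUyEUVmQgAAIzMzMzMhEkZty83LqrqYdlQhJWZlMQJEVjERNFQyEjVqmZqXZniZh1REVmZlMjZ3Z1EBRmVEM0VpmZhmZmZmZlVVVWZVQ0VmVUISVlRVZmZoiHZmZmZmZmZVVmZlVFVVVVREVVVWZ3Zg=="/>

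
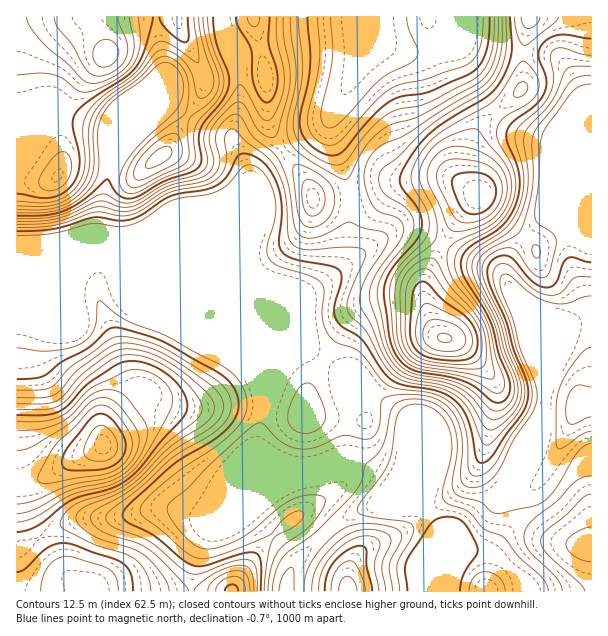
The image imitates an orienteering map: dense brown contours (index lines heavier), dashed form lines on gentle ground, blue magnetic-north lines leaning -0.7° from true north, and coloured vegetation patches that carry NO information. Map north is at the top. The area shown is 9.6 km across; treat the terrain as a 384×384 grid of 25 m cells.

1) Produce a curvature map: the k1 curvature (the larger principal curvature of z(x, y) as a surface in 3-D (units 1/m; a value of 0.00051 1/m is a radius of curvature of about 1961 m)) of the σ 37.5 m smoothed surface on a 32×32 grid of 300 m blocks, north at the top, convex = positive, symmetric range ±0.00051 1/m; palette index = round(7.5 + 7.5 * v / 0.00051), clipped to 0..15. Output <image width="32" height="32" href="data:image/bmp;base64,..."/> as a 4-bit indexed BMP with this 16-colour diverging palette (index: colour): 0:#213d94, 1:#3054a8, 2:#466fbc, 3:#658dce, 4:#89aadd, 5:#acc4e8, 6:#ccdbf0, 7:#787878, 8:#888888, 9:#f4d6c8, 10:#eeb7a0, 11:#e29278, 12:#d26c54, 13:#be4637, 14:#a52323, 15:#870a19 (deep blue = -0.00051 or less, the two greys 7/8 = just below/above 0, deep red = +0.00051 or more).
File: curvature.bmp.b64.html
<image width="32" height="32" href="data:image/bmp;base64,Qk12AgAAAAAAAHYAAAAoAAAAIAAAACAAAAABAAQAAAAAAAACAAATCwAAEwsAABAAAAAAAAAAlD0hAKhUMAC8b0YAzo1lAN2qiQDoxKwA8NvMAHh4eACIiIgAyNb0AKC37gB4kuIAVGzSADdGvgAjI6UAGQqHAJmImYmr7/tom+qYiIu5d5l5qqqqmIn/d5vqhniJmIiZeKqZmYZnnseJzsqHeIiqqZmYd4iHd3ncmKvOt3iZmZmph4h3d3d4nNmHeJqJmYiKvLiah3iHeIibuIeKypioipvd3Kh4h3eIiJqYeM6oi4iIrM3ad4h3iId5qIeP2Hunqqu8zbmId4mYiriHffh416qr2oqry6mZmZu3dnv8h8qGadqIqruoiZh5uFV578m6dmm7q8uqmImYeLuHi/+4qXeZm8ypiIiImHet28/8iJqIh4uph3iIh4l4rO//13d6h3aLiIh3iIeJiJvd3ah3eYd3qneHiIiIiamK272YiIiIeLh4iIiHh3iaq+q7d5yniHioh4iIiIeIiavrqWfOiIh4iHiIiImpiIiJ3ahY24mIh3iIiIiIq5iHd63airqaiZhpqHeId4zJmYZ6zbqXiP/bnOhniIdr6omXeazrh4fO/c39eLqHfeqZqqu73Jh4iN2p///8hq+5qpqrqsuYiHi9iJ/8mZntdoqYm5mph4iIrYeJ/nSL6FZ5qJq6qId4iJ2nd5/XfNdneKiIrNuoh4d86Hh8+5zYh3iZd4ne24eHef64afyc2Yh4iHiGjduoiInP6m/4fbmIiIeIdX3HiYiJrMu/t46XiIh3iHd+1nmJmYqZv4i9l3d4iJiHfeu5"/>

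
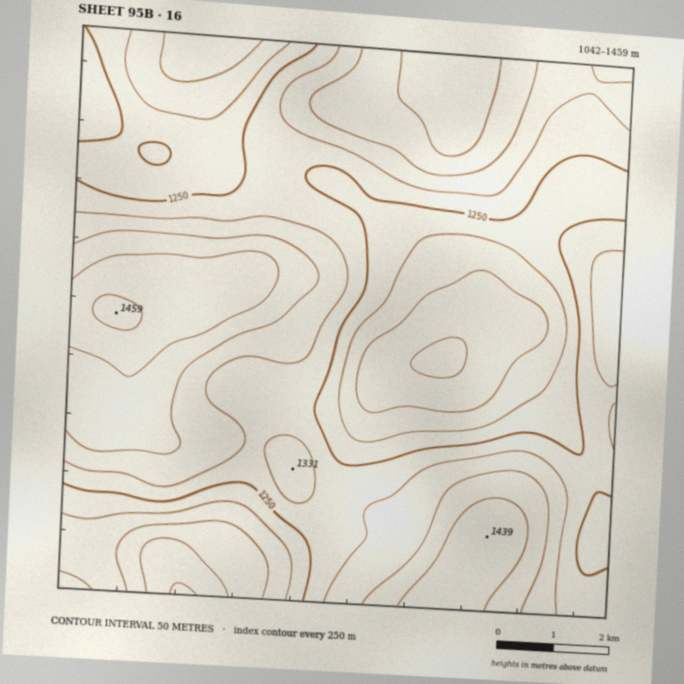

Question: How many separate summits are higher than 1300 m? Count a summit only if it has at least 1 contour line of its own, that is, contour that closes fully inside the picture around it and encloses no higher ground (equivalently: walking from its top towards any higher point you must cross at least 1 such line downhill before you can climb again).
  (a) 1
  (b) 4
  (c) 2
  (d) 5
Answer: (c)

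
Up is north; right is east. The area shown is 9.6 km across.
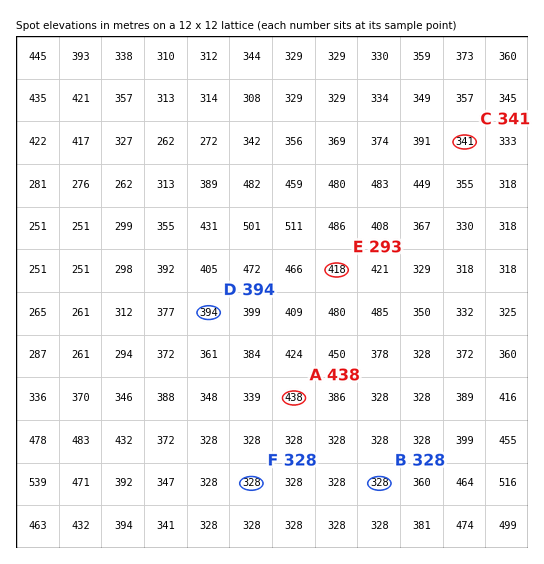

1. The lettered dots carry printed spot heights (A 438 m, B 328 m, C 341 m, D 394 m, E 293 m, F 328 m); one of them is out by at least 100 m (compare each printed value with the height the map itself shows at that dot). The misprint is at E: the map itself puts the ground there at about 418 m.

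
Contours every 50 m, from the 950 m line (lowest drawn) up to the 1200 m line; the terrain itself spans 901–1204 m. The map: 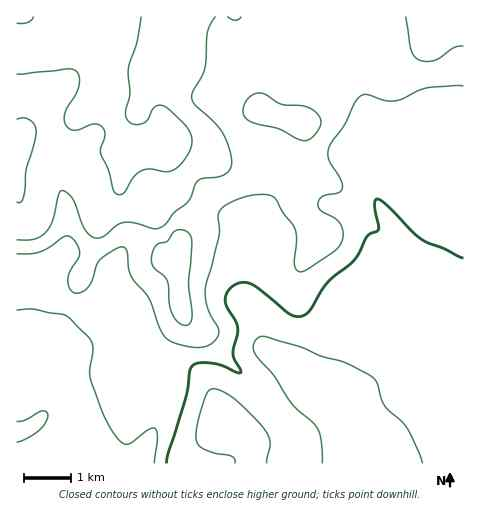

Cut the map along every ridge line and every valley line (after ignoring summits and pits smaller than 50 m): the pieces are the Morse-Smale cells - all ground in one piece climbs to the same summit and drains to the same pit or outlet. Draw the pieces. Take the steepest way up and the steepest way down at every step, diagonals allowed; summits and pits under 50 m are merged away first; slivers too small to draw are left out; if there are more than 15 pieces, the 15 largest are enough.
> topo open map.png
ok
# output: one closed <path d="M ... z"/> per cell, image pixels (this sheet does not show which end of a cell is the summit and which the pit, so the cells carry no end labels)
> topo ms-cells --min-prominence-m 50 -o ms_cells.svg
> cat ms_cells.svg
<path d="M365 16l-349 1 0 269 24 0 15 12 28 12 9 1 13-6 5 0 7 5 10 9 2 21 15 20 16 15 12 7 29 3 10 7 17 38 11 11 9 3 6 7 1 13 209-1 0-334-71-1-17 9-15 11 10-23-12-50 0-18 6-22z"/><path d="M40 286l-24 1 1 177 237-1 0-12-6-7-9-3-11-11-17-38-10-7-29-3-12-7-16-15-15-20-2-21-5-5-12-9-18 6-16-3-21-10z"/><path d="M463 16l-97 1-1 18-6 22 0 18 12 50-9 18 0 6 14-12 17-9 71-1z"/>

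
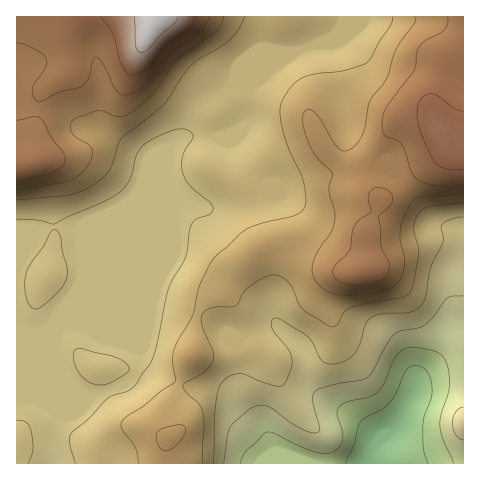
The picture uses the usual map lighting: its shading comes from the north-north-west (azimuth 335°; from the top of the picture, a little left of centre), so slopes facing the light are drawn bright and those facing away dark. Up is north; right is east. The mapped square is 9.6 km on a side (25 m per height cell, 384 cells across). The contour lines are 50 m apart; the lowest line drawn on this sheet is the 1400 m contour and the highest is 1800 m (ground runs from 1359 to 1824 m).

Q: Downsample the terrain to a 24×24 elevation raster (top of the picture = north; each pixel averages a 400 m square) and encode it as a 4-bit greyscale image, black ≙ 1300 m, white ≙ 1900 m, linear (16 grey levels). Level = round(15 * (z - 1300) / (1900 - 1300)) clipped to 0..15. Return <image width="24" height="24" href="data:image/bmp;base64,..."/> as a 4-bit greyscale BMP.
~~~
<image width="24" height="24" href="data:image/bmp;base64,Qk2WAQAAAAAAAHYAAAAoAAAAGAAAABgAAAABAAQAAAAAACABAAATCwAAEwsAABAAAAAAAAAAAAAAABEREQAiIiIAMzMzAERERABVVVUAZmZmAHd3dwCIiIgAmZmZAKqqqgC7u7sAzMzMAN3d3QDu7u4A////AGZnd4mYZUMzQyIiNGZnd4mYdURFVCIiNWZmd4iIdVRVVDIiNWZmZniIdlZlVEMiNGZmZmd3dmZmVVQyNGZmZmaId3dmZmUzNGZmZmZ4d3dmd2VERGZmZmZ4d3Znd2ZVVGZmZmZ3iHd4iHd2VWZmZmZ3iId4mqmHZWZmZmZniIiImrqXZWZmZmZmeIiImqqYZmZmZmZmd4iImaqXZndmZmZmZ3d4iaqYd4iHdmZmZ3d4maqpmaqZh2Znd3d4mZqqu7uph2Znd3d4mZqru6qZiHZmZmeJmJqrzKqZmYd2dmeJmIq7y6qpmph3d3eIiImru6qqqrmHd3d4iImru6qqq8uYd3d3d3iau6qqq9y5h3d3d3iaq6q7vN3LmHd3d3eJqg=="/>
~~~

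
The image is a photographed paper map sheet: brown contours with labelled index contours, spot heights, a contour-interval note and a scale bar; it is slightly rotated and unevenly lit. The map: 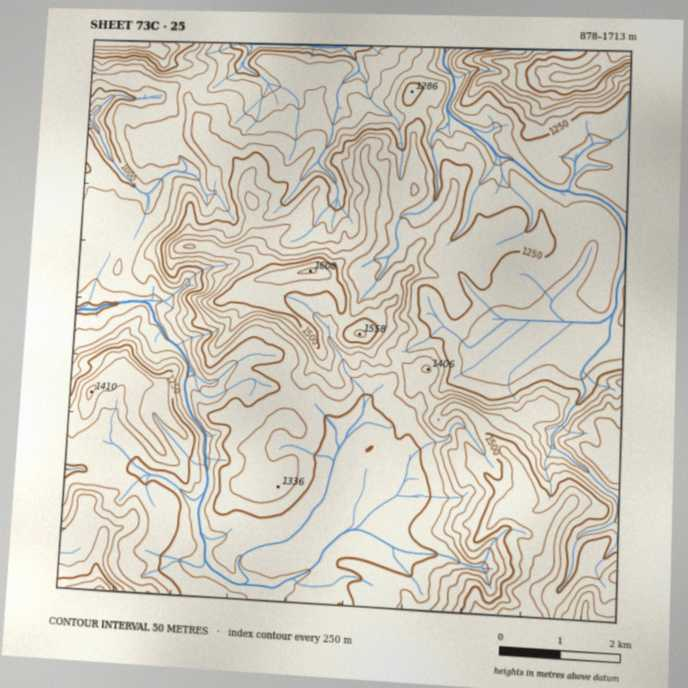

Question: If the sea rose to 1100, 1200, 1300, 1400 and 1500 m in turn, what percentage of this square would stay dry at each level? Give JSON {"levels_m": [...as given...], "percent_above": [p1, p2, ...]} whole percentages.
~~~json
{"levels_m": [1100, 1200, 1300, 1400, 1500], "percent_above": [89, 72, 35, 18, 8]}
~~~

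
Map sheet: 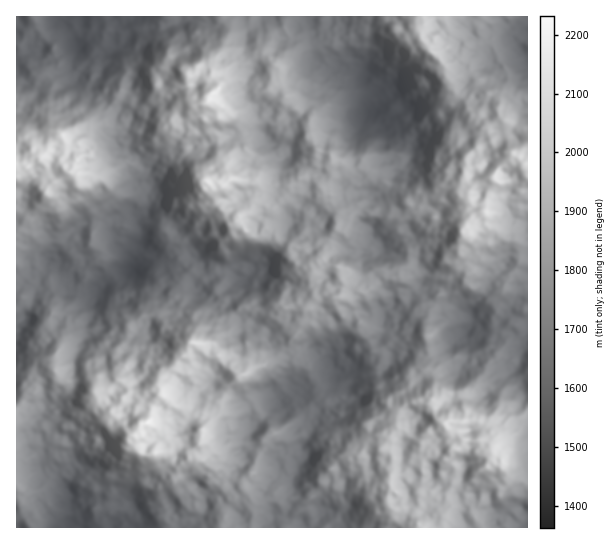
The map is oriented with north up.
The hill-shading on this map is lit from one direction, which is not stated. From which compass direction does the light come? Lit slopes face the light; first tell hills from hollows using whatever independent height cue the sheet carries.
E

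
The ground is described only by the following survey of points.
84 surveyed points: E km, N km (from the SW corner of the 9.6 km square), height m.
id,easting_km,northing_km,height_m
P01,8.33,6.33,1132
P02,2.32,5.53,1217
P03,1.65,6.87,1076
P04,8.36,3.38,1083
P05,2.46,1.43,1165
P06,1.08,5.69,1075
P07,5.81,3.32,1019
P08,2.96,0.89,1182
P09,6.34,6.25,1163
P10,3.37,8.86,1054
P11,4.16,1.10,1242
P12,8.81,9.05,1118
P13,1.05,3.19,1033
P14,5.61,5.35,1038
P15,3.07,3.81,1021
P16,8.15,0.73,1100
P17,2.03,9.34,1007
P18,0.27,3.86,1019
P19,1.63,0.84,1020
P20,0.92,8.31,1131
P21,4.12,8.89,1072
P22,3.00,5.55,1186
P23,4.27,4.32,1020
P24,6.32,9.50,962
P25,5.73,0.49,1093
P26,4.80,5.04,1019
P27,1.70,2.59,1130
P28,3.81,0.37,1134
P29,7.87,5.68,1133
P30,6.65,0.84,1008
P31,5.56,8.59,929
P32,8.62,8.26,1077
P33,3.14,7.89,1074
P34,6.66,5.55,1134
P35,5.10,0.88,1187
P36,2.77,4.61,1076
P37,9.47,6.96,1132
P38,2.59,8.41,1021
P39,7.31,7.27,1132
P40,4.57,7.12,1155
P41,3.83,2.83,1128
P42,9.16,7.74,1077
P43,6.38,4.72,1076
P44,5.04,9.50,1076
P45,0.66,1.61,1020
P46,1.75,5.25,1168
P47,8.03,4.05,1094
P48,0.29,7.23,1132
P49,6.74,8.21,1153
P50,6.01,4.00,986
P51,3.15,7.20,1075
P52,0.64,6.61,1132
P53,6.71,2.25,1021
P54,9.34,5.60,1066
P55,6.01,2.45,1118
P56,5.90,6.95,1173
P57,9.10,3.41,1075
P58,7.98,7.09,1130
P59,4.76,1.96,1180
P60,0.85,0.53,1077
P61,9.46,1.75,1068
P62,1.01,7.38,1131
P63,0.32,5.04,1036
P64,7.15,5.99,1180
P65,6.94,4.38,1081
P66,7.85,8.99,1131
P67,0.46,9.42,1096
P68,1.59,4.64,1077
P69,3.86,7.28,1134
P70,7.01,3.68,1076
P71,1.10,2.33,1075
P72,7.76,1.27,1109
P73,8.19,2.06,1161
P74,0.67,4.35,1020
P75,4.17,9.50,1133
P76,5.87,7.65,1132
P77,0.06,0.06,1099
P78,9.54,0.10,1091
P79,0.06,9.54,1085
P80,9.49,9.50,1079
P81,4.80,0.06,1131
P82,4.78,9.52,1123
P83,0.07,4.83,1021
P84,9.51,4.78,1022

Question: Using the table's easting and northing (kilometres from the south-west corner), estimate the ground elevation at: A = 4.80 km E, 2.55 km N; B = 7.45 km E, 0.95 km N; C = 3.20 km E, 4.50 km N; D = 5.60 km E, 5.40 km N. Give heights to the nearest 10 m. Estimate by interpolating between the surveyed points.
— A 1130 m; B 1040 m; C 1040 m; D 1040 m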